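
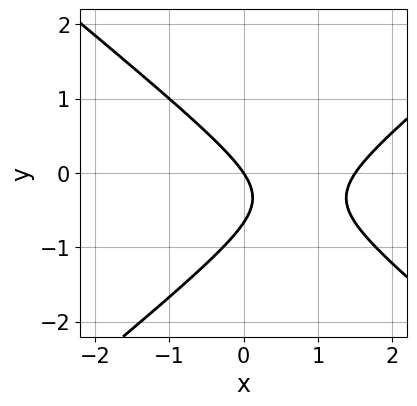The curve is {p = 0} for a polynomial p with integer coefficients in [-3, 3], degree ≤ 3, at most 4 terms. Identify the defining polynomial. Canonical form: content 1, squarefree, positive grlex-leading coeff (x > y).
(a) Degree: a generic line meets the curve in up to 2 points, so deg p = 2.
(b) From the visible intercepts: it crosses the y-axis at the gridline y = 0; it crosses the x-axis at the gridline x = 0.
(c) Together with the visible shape, these determine p as stated.

2*x^2 - 3*y^2 - 3*x - 2*y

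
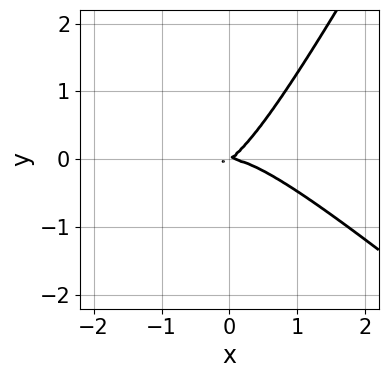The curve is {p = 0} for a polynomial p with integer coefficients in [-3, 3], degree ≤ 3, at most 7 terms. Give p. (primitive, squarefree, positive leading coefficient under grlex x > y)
The degree is 3 — the shape is more complex than any degree-2 curve.
From the axis intercepts and sections: it meets the y-axis at y = 0 (among the integer gridlines); one x-axis crossing is at x = 0.
Assembling these constraints gives the stated polynomial.

3*x^3 + 2*x^2*y - 2*x*y^2 + 2*x*y - 3*y^2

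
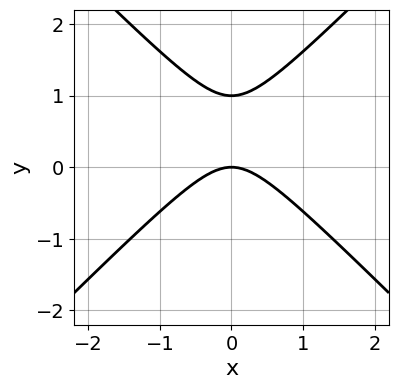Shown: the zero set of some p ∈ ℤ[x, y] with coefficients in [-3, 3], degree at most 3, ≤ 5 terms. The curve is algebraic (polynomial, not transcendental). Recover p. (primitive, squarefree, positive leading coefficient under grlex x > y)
deg p = 2. No degree-1 curve has this shape.
Symmetries: it's symmetric under x → −x, forcing even powers of x.
Reading off the gridlines: among the integer gridlines, it crosses the y-axis at y ∈ {0, 1}; one x-axis crossing is at x = 0.
Matching integer coefficients to the picture gives p.

x^2 - y^2 + y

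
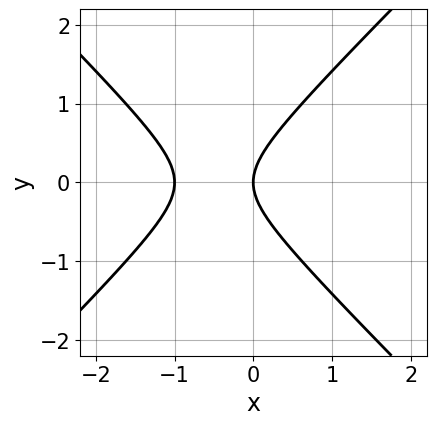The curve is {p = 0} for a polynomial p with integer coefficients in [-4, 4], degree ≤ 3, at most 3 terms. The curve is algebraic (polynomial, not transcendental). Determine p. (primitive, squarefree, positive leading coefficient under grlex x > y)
1. The degree is 2 — no degree-1 curve has this shape.
2. Symmetries: mirror symmetry y ↦ −y ⇒ only even powers of y.
3. Against the integer gridlines: the x-axis gridline crossings are at x ∈ {-1, 0}; it meets the y-axis at y = 0 (among the integer gridlines).
4. Fitting integer coefficients to these (and the overall shape) gives p.

x^2 - y^2 + x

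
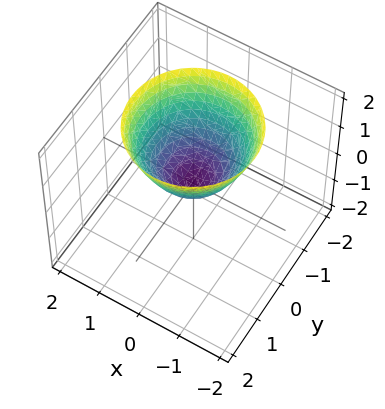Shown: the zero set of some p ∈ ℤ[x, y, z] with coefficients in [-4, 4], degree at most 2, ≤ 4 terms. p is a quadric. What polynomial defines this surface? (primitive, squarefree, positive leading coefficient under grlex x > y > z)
x^2 + y^2 - z

1. Degree: a single bowl opening along one axis; a quadric, so deg p = 2.
2. Symmetries: the surface is invariant under rotation about z: p = q(x² + y², z).
3. Observable constraints: it meets the y-axis at y = 0 (among the integer gridlines); a circular section at z = 2 has radius between 1 and 2; one x-axis crossing is at x = 0.
4. Solving for integer coefficients yields p as stated.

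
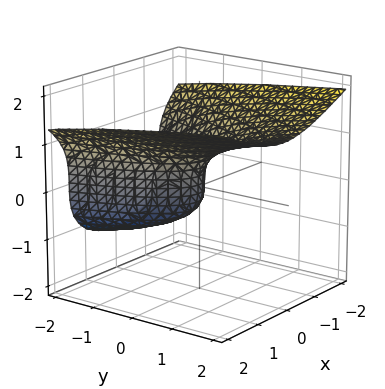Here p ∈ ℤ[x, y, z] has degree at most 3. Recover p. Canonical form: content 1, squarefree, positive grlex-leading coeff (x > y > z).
z^3 - x^2 - y

First, the degree is 3 — no degree-2 surface has this shape.
Next, checking where it meets the axes: one z-axis crossing is at z = 0; it crosses the y-axis at the gridline y = 0.
Finally, assembling these constraints gives the stated polynomial.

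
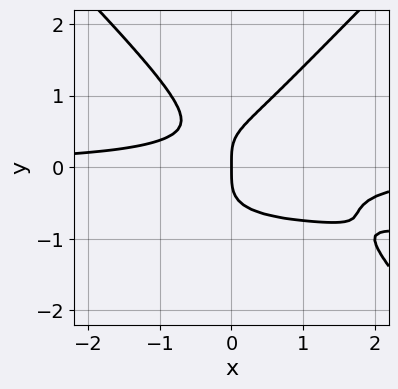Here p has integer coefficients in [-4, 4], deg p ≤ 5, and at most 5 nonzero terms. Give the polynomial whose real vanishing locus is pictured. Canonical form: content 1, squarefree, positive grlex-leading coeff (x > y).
2*x^2*y^2 - 2*y^4 + 2*x^2*y + x

(a) The degree is 4 — the shape is more complex than any degree-3 curve.
(b) Reading off the gridlines: it meets the x-axis at x = 0 (among the integer gridlines); one y-axis crossing is at y = 0.
(c) Assembling these constraints gives the stated polynomial.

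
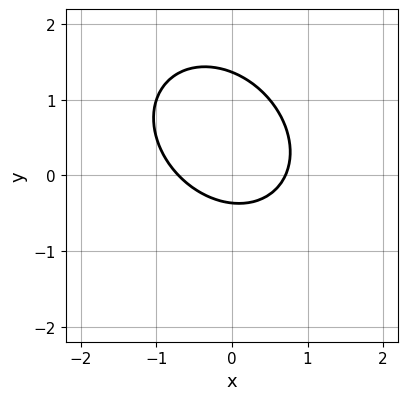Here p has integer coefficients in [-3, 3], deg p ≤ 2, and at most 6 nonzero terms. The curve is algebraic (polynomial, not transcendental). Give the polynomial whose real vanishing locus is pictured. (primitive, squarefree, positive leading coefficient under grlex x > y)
2*x^2 + x*y + 2*y^2 - 2*y - 1

Degree: the shape is more complex than any degree-1 curve, so deg p = 2.
Solving for integer coefficients yields p as stated.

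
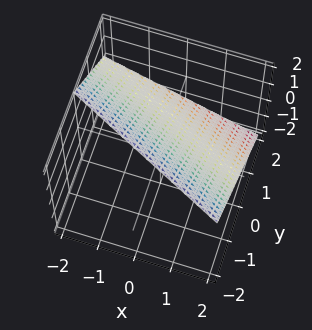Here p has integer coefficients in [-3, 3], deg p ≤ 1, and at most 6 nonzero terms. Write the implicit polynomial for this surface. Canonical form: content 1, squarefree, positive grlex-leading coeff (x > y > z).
x + 2*y + 2*z - 2

deg p = 1. The surface is flat (a plane).
From the visible intercepts: one z-axis crossing is at z = 1; it crosses the x-axis at the gridline x = 2; one y-axis crossing is at y = 1.
Matching integer coefficients to the picture gives p.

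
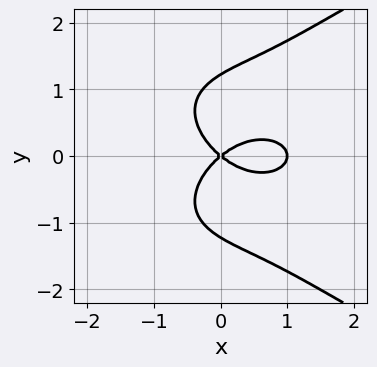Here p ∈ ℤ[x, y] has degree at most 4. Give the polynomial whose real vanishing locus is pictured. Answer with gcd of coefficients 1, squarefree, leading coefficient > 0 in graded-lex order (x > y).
1. Degree: the shape is more complex than any degree-3 curve, so deg p = 4.
2. Symmetries: the y ↦ −y reflection is a symmetry, so y appears only in even powers.
3. Observable constraints: the x-axis gridline crossings are at x ∈ {0, 1}; it crosses the y-axis at the gridline y = 0.
4. The integer polynomial consistent with all of this is the stated p.

2*y^4 - 2*x^3 - 3*x*y^2 + 2*x^2 - 3*y^2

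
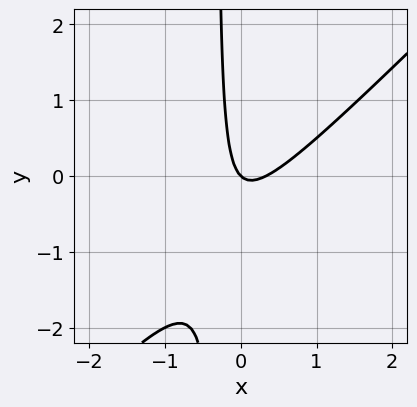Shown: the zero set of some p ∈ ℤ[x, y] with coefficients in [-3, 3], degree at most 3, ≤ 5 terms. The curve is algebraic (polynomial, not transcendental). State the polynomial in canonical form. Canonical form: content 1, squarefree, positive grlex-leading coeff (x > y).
First, degree: no degree-1 curve has this shape, so deg p = 2.
Then, checking where it meets the axes: one x-axis crossing is at x = 0; it crosses the y-axis at the gridline y = 0.
Finally, matching integer coefficients to the picture gives p.

3*x^2 - 3*x*y - x - y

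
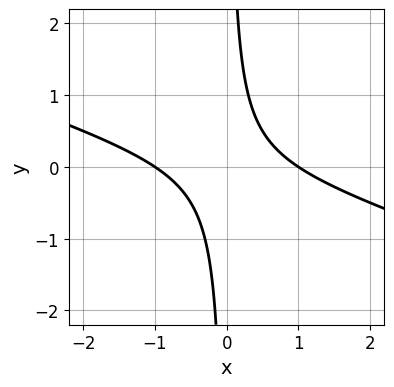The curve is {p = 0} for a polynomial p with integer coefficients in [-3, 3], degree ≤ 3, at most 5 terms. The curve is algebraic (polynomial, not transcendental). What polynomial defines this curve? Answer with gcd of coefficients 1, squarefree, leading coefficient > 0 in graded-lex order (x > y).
(a) Degree: no degree-1 curve has this shape, so deg p = 2.
(b) Observable constraints: no y-intercept at any integer in the box; among the integer gridlines, it crosses the x-axis at x ∈ {-1, 1}.
(c) Putting this together gives p.

x^2 + 3*x*y - 1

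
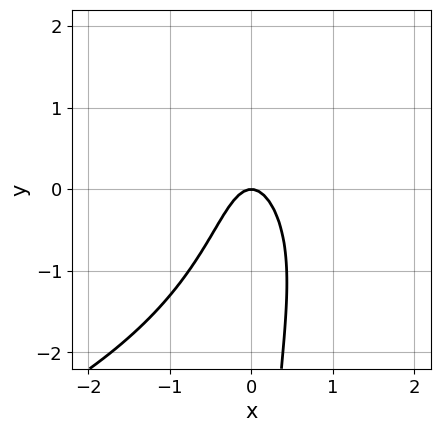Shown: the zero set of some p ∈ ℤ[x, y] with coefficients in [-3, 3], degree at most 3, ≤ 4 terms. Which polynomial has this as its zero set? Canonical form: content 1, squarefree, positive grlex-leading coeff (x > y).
deg p = 3.
From the visible intercepts: one x-axis crossing is at x = 0; it meets the y-axis at y = 0 (among the integer gridlines).
Putting this together gives p.

x*y^2 + 3*x^2 + y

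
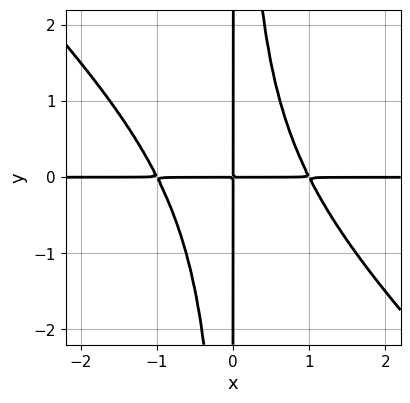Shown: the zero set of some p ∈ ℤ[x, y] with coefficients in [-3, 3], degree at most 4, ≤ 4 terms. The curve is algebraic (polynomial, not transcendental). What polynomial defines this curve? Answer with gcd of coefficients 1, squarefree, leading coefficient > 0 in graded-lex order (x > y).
x^3*y + x^2*y^2 - x*y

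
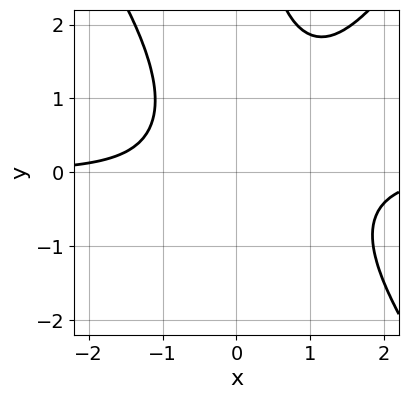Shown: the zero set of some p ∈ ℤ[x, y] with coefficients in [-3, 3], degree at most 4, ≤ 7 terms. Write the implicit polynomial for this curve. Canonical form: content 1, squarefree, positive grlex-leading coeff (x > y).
2*x^3*y - x*y^3 - 2*x^2*y + y^2 + 3

First, the degree is 4 — the shape is more complex than any degree-3 curve.
Then, checking where it meets the axes: the curve avoids every integer y-axis point in the box; no x-intercept at any integer in the box.
Finally, solving for integer coefficients yields p as stated.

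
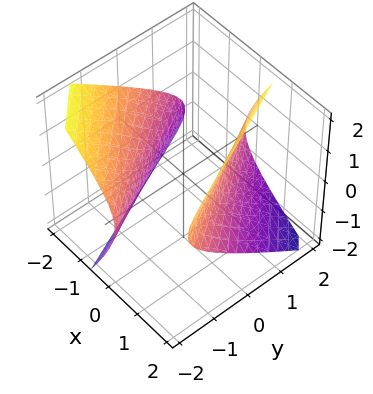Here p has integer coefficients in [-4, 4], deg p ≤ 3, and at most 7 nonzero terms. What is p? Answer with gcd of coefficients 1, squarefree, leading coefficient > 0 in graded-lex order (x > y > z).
2*x^2 + 3*x*y + 2*x*z + y^2 - 2*z^2 - 3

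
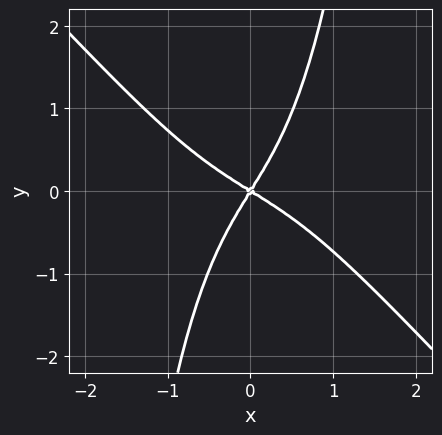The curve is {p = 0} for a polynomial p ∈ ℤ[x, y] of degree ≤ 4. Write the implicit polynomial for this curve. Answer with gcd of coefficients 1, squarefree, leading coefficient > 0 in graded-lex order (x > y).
x^4 + x^3*y + x^2 + x*y - y^2

The degree is 4 — the shape is more complex than any degree-3 curve.
Against the integer gridlines: it crosses the y-axis at the gridline y = 0; one x-axis crossing is at x = 0.
Assembling these constraints gives the stated polynomial.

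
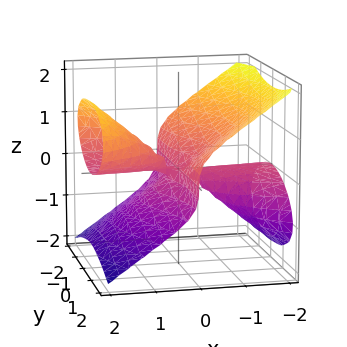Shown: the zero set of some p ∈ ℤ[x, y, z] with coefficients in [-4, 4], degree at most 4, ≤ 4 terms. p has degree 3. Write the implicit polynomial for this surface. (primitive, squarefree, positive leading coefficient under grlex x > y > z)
2*x^2*z - x*y^2 - 3*z^3

The picture has 2 separate pieces. Treating them together as one polynomial.
The degree is 3 — the shape is more complex than any degree-2 surface.
Checking where it meets the axes: it meets the z-axis at z = 0 (among the integer gridlines); the visible y-axis segment lies entirely on the surface; the visible x-axis segment lies entirely on the surface.
Assembling these constraints gives the stated polynomial.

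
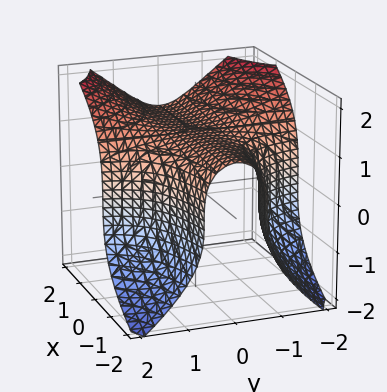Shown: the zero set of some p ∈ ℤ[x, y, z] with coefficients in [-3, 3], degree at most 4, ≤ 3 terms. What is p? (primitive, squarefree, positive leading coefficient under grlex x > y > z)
3*x*y^2 - 2*z^3 + 3

1. The degree is 3 — no degree-2 surface has this shape.
2. Checking where it meets the axes: the surface avoids every integer y-axis point in the box; no x-intercept at any integer in the box.
3. Solving for integer coefficients yields p as stated.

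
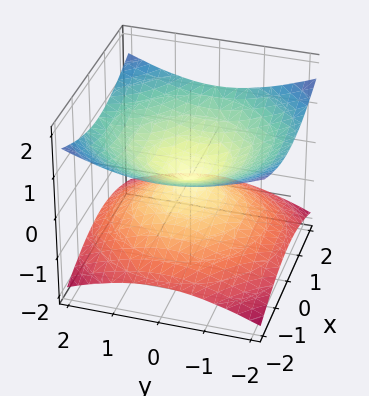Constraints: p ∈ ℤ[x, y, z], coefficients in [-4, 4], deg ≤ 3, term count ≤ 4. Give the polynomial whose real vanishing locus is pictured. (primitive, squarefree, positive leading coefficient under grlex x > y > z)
x^2 + y^2 - 3*z^2

(a) The degree is 2 — two nappes meeting at a single point; a quadric.
(b) By symmetry, the z-axis is an axis of rotation, so x and y enter only as x² + y²; the z ↦ −z reflection is a symmetry, so z appears only in even powers.
(c) Checking where it meets the axes: it crosses the x-axis at the gridline x = 0; it meets the z-axis at z = 0 (among the integer gridlines); one y-axis crossing is at y = 0.
(d) Together with the visible shape, these determine p as stated.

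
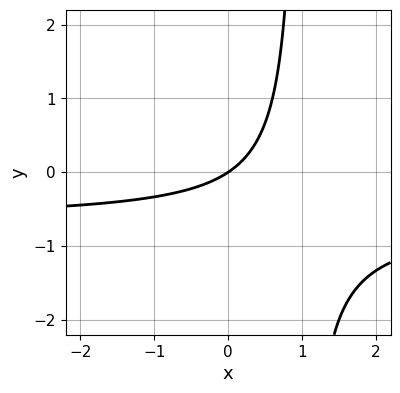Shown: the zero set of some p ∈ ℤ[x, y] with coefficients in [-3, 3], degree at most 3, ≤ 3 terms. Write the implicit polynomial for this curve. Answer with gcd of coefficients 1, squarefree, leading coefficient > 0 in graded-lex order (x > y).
deg p = 2.
Observable constraints: one x-axis crossing is at x = 0; one y-axis crossing is at y = 0.
Together with the visible shape, these determine p as stated.

3*x*y + 2*x - 3*y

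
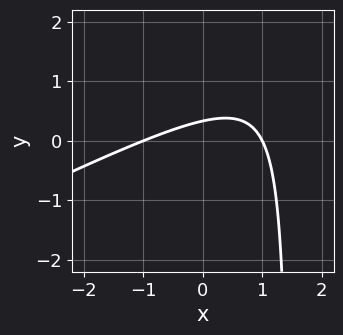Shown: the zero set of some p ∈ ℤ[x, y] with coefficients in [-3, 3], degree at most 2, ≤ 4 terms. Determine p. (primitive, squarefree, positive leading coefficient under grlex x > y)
x^2 - 2*x*y + 3*y - 1

(a) Degree: a generic line meets the curve in up to 2 points, so deg p = 2.
(b) Observable constraints: the x-axis gridline crossings are at x ∈ {-1, 1}.
(c) Assembling these constraints gives the stated polynomial.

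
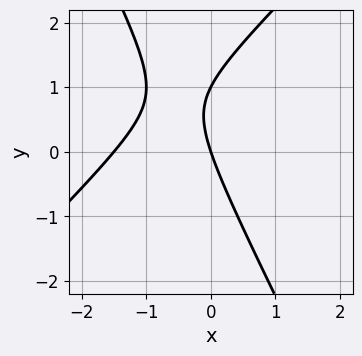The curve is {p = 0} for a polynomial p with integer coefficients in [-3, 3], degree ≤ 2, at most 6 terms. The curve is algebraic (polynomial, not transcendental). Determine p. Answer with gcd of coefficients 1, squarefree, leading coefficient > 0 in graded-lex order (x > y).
2*x^2 - x*y - y^2 + 3*x + y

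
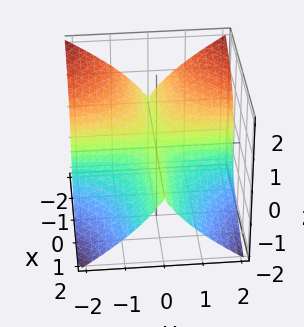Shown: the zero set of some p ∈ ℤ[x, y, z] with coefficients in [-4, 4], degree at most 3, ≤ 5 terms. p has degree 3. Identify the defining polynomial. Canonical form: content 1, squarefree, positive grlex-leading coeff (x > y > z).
1. Degree: the shape is more complex than any degree-2 surface, so deg p = 3.
2. From the axis intercepts and sections: the visible x-axis segment lies entirely on the surface; it meets the z-axis at z = 0 (among the integer gridlines); it crosses the y-axis at the gridline y = 0.
3. These observations pin down the coefficients.

3*x*y^2 + 3*z^3 + y^2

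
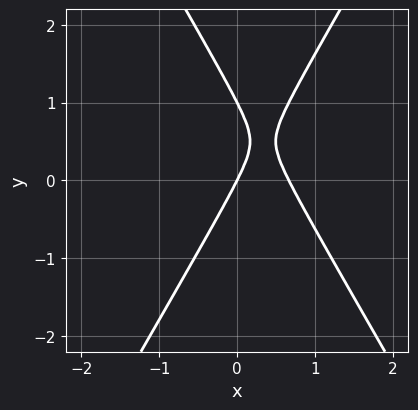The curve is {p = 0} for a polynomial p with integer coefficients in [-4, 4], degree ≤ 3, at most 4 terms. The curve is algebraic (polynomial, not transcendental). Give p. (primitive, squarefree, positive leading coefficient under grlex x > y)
(a) Degree: a generic line meets the curve in up to 2 points, so deg p = 2.
(b) From the visible intercepts: one x-axis crossing is at x = 0; among the integer gridlines, it crosses the y-axis at y ∈ {0, 1}.
(c) Assembling these constraints gives the stated polynomial.

3*x^2 - y^2 - 2*x + y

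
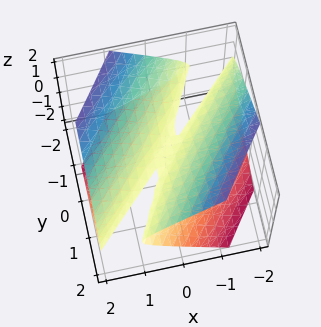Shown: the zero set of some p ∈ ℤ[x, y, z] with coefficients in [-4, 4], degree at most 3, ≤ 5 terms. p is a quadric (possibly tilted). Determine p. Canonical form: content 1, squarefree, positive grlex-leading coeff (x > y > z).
deg p = 2. A generic line meets the surface in up to 2 points.
Against the integer gridlines: it crosses the x-axis at the gridline x = 0; one y-axis crossing is at y = 0; it meets the z-axis at z = 0 (among the integer gridlines).
Matching integer coefficients to the picture gives p.

2*x^2 - 3*x*y + y^2 - 3*z^2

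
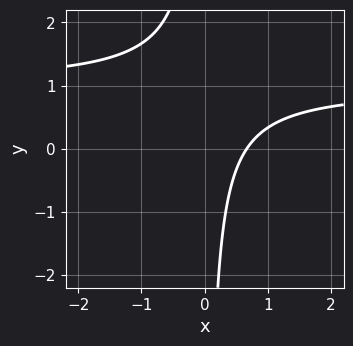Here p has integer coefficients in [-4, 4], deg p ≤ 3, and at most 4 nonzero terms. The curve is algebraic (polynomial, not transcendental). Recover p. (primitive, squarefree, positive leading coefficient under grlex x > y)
1. The degree is 2 — no degree-1 curve has this shape.
2. From the visible intercepts: the curve avoids every integer y-axis point in the box.
3. These observations pin down the coefficients.

3*x*y - 3*x + 2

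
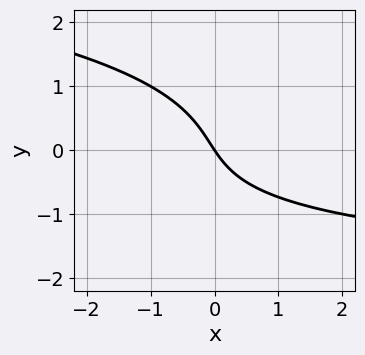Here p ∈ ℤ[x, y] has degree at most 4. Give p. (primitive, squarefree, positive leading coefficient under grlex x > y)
(a) deg p = 3. The shape is more complex than any degree-2 curve.
(b) From the axis intercepts and sections: one y-axis crossing is at y = 0; it meets the x-axis at x = 0 (among the integer gridlines).
(c) Putting this together gives p.

2*y^3 + x*y + 3*x + 2*y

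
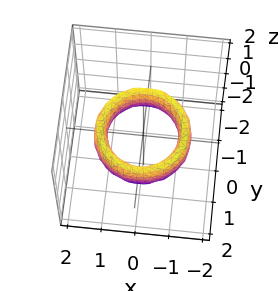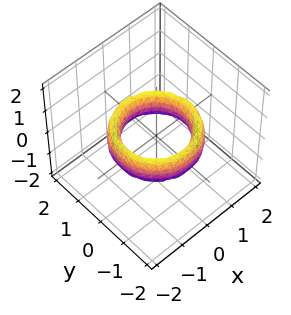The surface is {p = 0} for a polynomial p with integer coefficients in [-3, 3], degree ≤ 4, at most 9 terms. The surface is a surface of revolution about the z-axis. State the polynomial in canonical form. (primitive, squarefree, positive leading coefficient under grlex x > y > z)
x^4 + 2*x^2*y^2 + y^4 - 3*x^2 - 3*y^2 + z^2 + 2

(a) deg p = 4.
(b) Symmetry: the surface is invariant under rotation about z: p = q(x² + y², z).
(c) From the visible intercepts: a circular section at z = 0 has radius exactly 1; it misses every integer gridline on the z-axis.
(d) These observations pin down the coefficients.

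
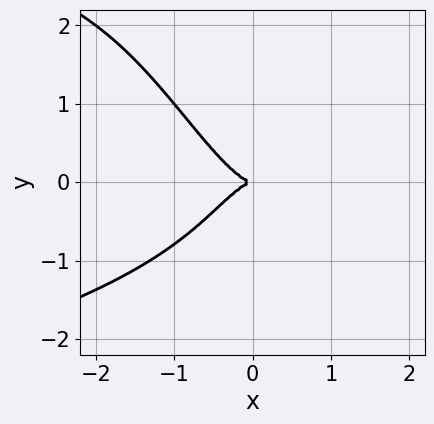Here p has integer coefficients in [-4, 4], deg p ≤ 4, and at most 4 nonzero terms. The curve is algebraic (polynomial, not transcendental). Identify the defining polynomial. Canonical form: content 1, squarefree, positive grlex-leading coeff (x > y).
2*x^2*y^2 + x*y^3 + 3*x^3 + 2*y^2

1. deg p = 4. A generic line meets the curve in up to 4 points.
2. Observable constraints: one x-axis crossing is at x = 0; it meets the y-axis at y = 0 (among the integer gridlines).
3. Putting this together gives p.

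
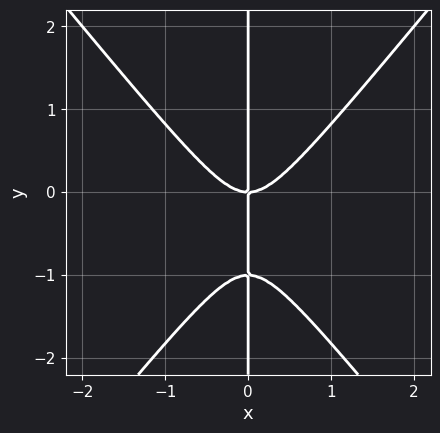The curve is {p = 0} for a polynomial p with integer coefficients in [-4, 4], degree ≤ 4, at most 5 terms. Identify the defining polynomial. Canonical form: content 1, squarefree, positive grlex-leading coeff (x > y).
3*x^3 - 2*x*y^2 - 2*x*y

First, degree: no degree-2 curve has this shape, so deg p = 3.
Next, from the visible intercepts: the visible y-axis segment lies entirely on the curve; it crosses the x-axis at the gridline x = 0.
Finally, matching integer coefficients to the picture gives p.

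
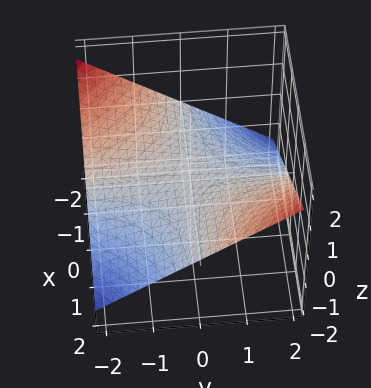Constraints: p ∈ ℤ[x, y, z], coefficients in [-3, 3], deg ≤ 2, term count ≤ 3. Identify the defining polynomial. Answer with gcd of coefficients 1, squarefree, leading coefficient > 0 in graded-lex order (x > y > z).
First, deg p = 2. A hyperbolic paraboloid; a quadric.
Then, reading off the gridlines: the visible x-axis segment lies entirely on the surface; the visible y-axis segment lies entirely on the surface; it meets the z-axis at z = 0 (among the integer gridlines).
Finally, these observations pin down the coefficients.

x*y - 3*z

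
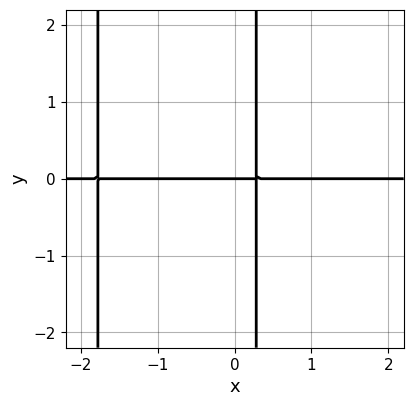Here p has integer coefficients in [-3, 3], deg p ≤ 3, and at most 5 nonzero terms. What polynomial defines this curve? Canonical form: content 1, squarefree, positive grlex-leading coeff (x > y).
2*x^2*y + 3*x*y - y

(a) deg p = 3. The shape is more complex than any degree-2 curve.
(b) Reading off the gridlines: the visible x-axis segment lies entirely on the curve; it crosses the y-axis at the gridline y = 0.
(c) Matching integer coefficients to the picture gives p.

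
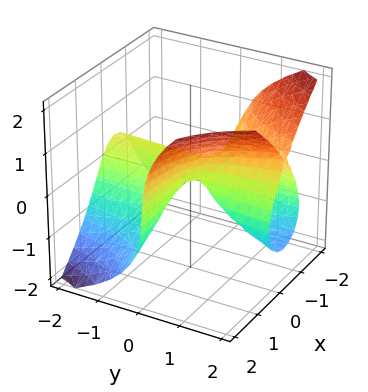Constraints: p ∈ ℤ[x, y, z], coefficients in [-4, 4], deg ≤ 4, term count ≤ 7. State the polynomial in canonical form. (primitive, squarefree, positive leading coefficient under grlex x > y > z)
3*x^2*y - 2*z^3 + 3*x*y + 2*y*z - z

1. The degree is 3 — a generic line meets the surface in up to 3 points.
2. Checking where it meets the axes: the visible x-axis segment lies entirely on the surface; it crosses the z-axis at the gridline z = 0; the visible y-axis segment lies entirely on the surface.
3. Matching integer coefficients to the picture gives p.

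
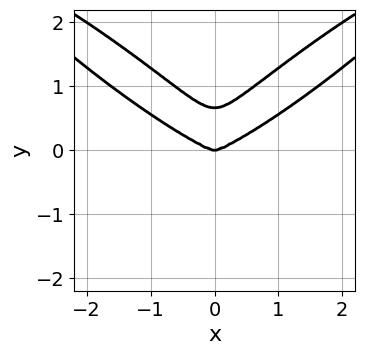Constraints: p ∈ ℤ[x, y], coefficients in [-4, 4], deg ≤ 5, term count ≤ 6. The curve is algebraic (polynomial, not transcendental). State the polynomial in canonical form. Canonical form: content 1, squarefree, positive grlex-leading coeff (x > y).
x^4 - 3*x^2*y^2 + 3*y^4 - 2*y^3

(a) The degree is 4 — no degree-3 curve has this shape.
(b) Symmetries: the x ↦ −x reflection is a symmetry, so x appears only in even powers.
(c) Observable constraints: it crosses the x-axis at the gridline x = 0; it crosses the y-axis at the gridline y = 0.
(d) Together with the visible shape, these determine p as stated.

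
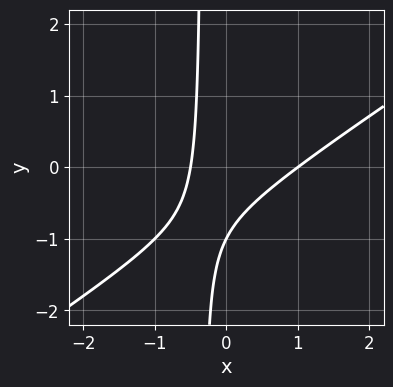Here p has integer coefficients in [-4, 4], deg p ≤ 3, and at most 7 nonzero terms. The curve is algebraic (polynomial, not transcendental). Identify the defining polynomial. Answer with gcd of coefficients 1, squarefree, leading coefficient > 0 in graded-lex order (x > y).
deg p = 2.
Observable constraints: it crosses the y-axis at the gridline y = -1; it meets the x-axis at x = 1 (among the integer gridlines).
Solving for integer coefficients yields p as stated.

2*x^2 - 3*x*y - x - y - 1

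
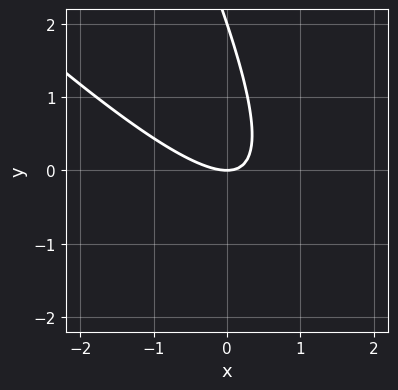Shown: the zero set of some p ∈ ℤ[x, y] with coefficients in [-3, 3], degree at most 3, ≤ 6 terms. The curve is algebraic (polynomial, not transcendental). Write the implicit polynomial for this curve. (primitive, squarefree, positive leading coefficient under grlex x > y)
2*x^2 + 3*x*y + y^2 - 2*y

(a) The degree is 2 — the shape is more complex than any degree-1 curve.
(b) Reading off the gridlines: it meets the x-axis at x = 0 (among the integer gridlines); among the integer gridlines, it crosses the y-axis at y ∈ {0, 2}.
(c) Putting this together gives p.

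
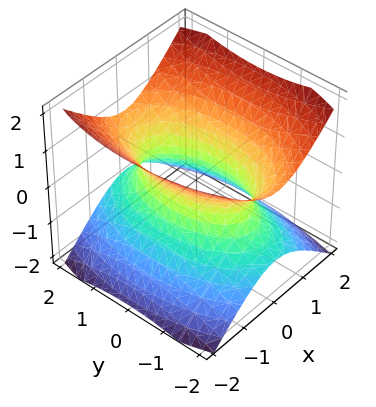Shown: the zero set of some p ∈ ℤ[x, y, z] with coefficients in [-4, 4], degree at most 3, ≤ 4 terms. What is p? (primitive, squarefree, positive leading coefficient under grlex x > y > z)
3*x^2 + y^2 - 3*z^2 - 2

The degree is 2 — an hourglass — one-sheet hyperboloid; a quadric.
Symmetries: mirror symmetry x ↦ −x ⇒ only even powers of x; mirror symmetry z ↦ −z ⇒ only even powers of z; it's symmetric under y → −y, forcing even powers of y.
Observable constraints: no z-intercept at any integer in the box.
These observations pin down the coefficients.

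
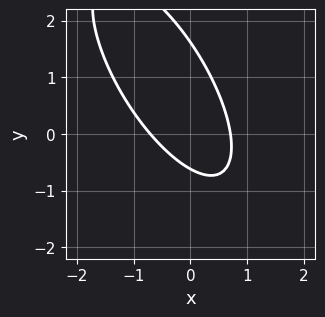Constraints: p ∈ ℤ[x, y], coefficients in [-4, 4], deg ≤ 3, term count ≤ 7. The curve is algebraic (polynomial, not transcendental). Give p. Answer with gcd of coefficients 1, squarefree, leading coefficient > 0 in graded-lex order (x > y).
2*x^2 + 2*x*y + y^2 - y - 1

(a) Degree: the shape is more complex than any degree-1 curve, so deg p = 2.
(b) Matching integer coefficients to the picture gives p.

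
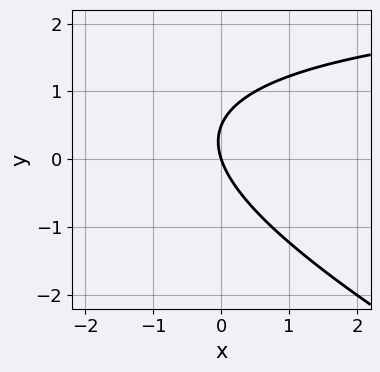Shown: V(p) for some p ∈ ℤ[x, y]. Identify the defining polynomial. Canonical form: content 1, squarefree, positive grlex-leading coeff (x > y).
1. deg p = 2. The shape is more complex than any degree-1 curve.
2. From the axis intercepts and sections: it meets the x-axis at x = 0 (among the integer gridlines); one y-axis crossing is at y = 0.
3. Solving for integer coefficients yields p as stated.

x*y + 2*y^2 - 3*x - y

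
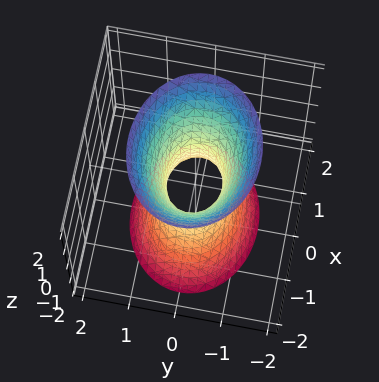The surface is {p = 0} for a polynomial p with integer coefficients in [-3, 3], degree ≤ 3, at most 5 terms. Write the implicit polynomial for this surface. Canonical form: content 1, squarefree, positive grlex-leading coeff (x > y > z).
(a) Degree: an hourglass — one-sheet hyperboloid; a quadric, so deg p = 2.
(b) Symmetries: mirror symmetry x ↦ −x ⇒ only even powers of x; the y ↦ −y reflection is a symmetry, so y appears only in even powers; it's symmetric under z → −z, forcing even powers of z.
(c) Observable constraints: no z-intercept at any integer in the box.
(d) These observations pin down the coefficients.

2*x^2 + 3*y^2 - z^2 - 1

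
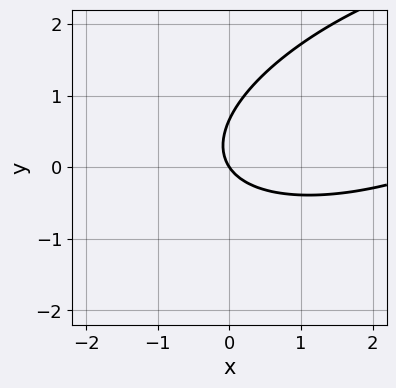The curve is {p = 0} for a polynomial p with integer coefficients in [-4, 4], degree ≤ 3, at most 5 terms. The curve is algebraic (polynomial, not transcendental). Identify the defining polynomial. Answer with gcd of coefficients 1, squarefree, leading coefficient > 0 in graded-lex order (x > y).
x^2 - 2*x*y + 3*y^2 - 3*x - 2*y

1. deg p = 2.
2. Checking where it meets the axes: it meets the y-axis at y = 0 (among the integer gridlines); one x-axis crossing is at x = 0.
3. Assembling these constraints gives the stated polynomial.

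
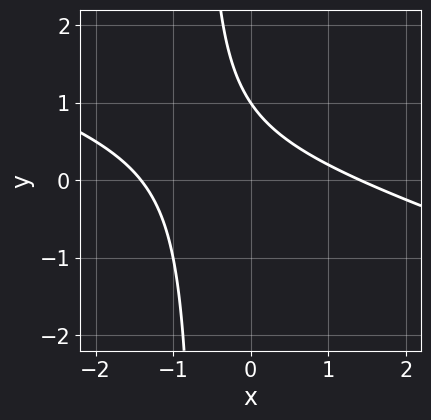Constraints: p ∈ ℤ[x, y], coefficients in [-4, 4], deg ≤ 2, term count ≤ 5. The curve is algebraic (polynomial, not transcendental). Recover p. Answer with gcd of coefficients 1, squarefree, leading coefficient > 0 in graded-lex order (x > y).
x^2 + 3*x*y + 2*y - 2

deg p = 2. The shape is more complex than any degree-1 curve.
From the axis intercepts and sections: it meets the y-axis at y = 1 (among the integer gridlines).
The integer polynomial consistent with all of this is the stated p.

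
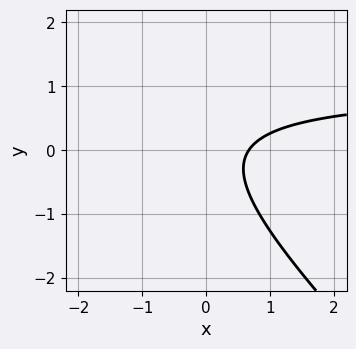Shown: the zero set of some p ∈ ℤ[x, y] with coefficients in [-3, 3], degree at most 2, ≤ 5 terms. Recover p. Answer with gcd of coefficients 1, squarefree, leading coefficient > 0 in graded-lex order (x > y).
3*x*y + 3*y^2 - 3*x + 2

The degree is 2 — no degree-1 curve has this shape.
Reading off the gridlines: the curve avoids every integer y-axis point in the box.
Fitting integer coefficients to these (and the overall shape) gives p.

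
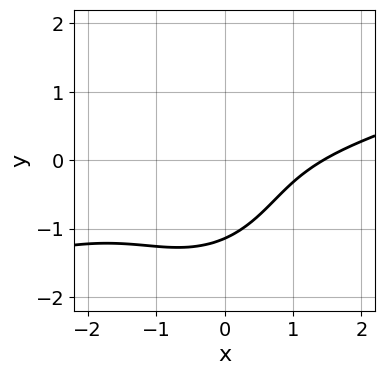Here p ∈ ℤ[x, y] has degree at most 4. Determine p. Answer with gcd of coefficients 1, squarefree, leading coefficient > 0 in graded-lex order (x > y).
1. Degree: the shape is more complex than any degree-2 curve, so deg p = 3.
2. Matching integer coefficients to the picture gives p.

x^3 - 3*x^2*y - 2*y^3 - 3*x*y - 3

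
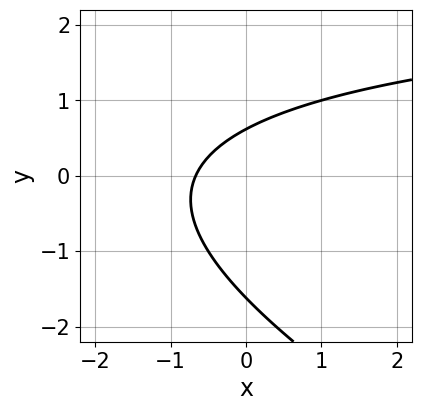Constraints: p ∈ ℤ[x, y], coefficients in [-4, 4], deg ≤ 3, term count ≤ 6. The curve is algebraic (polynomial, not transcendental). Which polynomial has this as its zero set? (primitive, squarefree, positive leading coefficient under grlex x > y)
x*y + 2*y^2 - 3*x + 2*y - 2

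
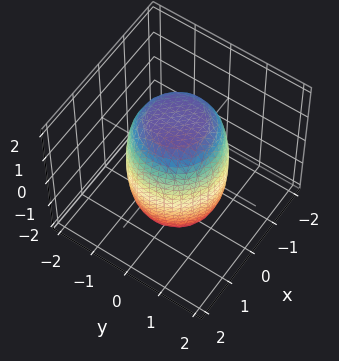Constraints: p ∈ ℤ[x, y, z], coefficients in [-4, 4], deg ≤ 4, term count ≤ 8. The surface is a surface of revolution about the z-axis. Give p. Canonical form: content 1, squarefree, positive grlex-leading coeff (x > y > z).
2*x^4 + 4*x^2*y^2 + 2*y^4 - x^2 - y^2 + z^2 - 3

First, the degree is 4 — a generic line meets the surface in up to 4 points.
Next, symmetries: the z-axis is an axis of rotation, so x and y enter only as x² + y².
Next, observable constraints: a circular section at z = 0 has radius between 1 and 2.
Finally, putting this together gives p.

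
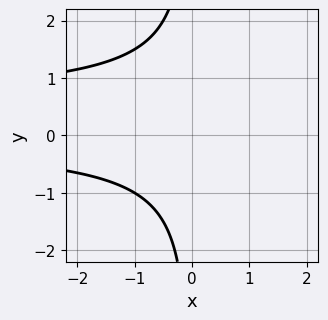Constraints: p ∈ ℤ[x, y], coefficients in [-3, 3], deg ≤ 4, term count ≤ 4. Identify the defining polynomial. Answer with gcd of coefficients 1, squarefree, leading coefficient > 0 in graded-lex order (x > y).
First, deg p = 3.
Next, from the visible intercepts: it misses every integer gridline on the y-axis; it misses every integer gridline on the x-axis.
Finally, together with the visible shape, these determine p as stated.

2*x*y^2 - x*y + 3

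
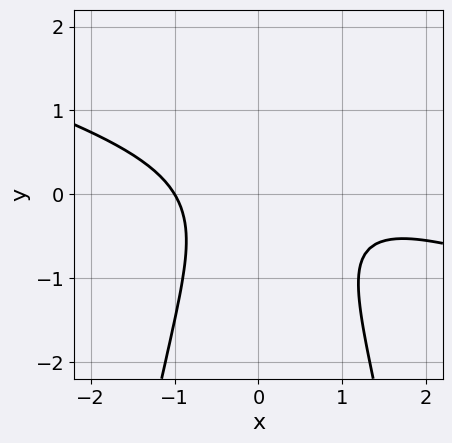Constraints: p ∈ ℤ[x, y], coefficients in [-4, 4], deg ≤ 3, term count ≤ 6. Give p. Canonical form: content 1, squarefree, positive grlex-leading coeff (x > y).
x^3 + 3*x^2*y - x^2 + 2*y^2 + 2

1. deg p = 3.
2. Against the integer gridlines: it crosses the x-axis at the gridline x = -1; no y-intercept at any integer in the box.
3. Fitting integer coefficients to these (and the overall shape) gives p.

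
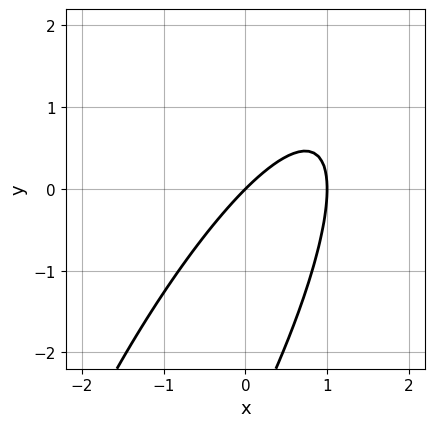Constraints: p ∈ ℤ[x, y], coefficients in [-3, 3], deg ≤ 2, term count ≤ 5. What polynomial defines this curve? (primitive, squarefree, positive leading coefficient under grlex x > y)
Degree: the shape is more complex than any degree-1 curve, so deg p = 2.
From the axis intercepts and sections: one y-axis crossing is at y = 0; the x-axis gridline crossings are at x ∈ {0, 1}.
Putting this together gives p.

3*x^2 - 3*x*y + y^2 - 3*x + 3*y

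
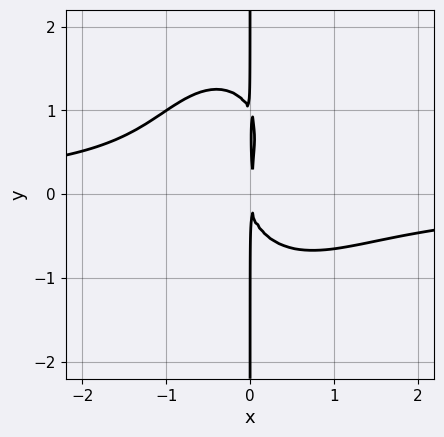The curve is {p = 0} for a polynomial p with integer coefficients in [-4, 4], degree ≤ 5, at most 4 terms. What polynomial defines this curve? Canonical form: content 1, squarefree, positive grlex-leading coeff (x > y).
(a) deg p = 4. The shape is more complex than any degree-3 curve.
(b) Reading off the gridlines: every point of the y-axis in the box is on the curve.
(c) Putting this together gives p.

2*x^3*y + x*y^3 - x*y^2 + 2*x^2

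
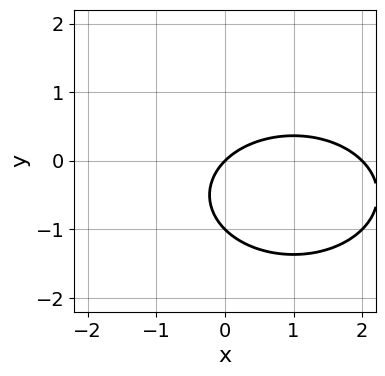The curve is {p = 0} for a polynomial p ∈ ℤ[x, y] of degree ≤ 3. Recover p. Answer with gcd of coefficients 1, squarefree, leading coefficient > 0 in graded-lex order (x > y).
x^2 + 2*y^2 - 2*x + 2*y

deg p = 2. The shape is more complex than any degree-1 curve.
Against the integer gridlines: among the integer gridlines, it crosses the x-axis at x ∈ {0, 2}; among the integer gridlines, it crosses the y-axis at y ∈ {-1, 0}.
These observations pin down the coefficients.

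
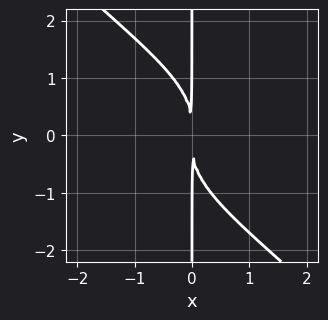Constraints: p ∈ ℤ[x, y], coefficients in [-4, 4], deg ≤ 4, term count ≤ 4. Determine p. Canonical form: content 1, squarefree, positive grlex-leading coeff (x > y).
x^2*y^2 + x*y^3 + 2*x^2

1. deg p = 4. The shape is more complex than any degree-3 curve.
2. Checking where it meets the axes: every point of the y-axis in the box is on the curve.
3. Solving for integer coefficients yields p as stated.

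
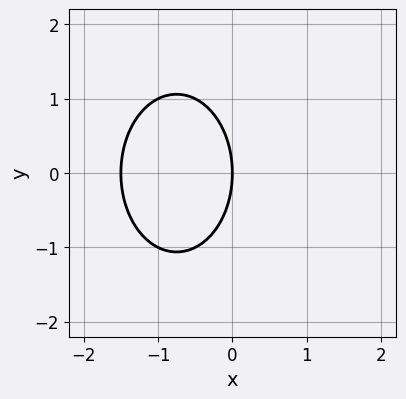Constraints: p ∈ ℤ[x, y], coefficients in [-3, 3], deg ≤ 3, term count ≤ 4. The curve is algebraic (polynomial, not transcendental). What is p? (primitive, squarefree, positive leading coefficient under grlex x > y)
2*x^2 + y^2 + 3*x

(a) deg p = 2. No degree-1 curve has this shape.
(b) Symmetries: mirror symmetry y ↦ −y ⇒ only even powers of y.
(c) From the axis intercepts and sections: it meets the y-axis at y = 0 (among the integer gridlines); it crosses the x-axis at the gridline x = 0.
(d) The integer polynomial consistent with all of this is the stated p.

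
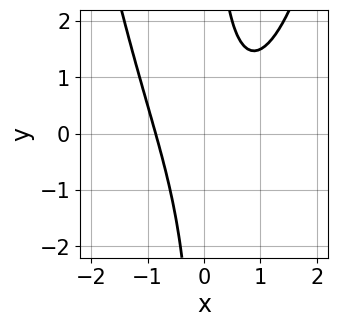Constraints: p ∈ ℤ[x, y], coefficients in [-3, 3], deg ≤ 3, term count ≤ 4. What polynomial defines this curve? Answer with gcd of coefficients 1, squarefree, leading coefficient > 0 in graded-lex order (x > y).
2*x^3 - x^2 - 2*x*y + 2

(a) The degree is 3 — no degree-2 curve has this shape.
(b) From the visible intercepts: it misses every integer gridline on the y-axis.
(c) Fitting integer coefficients to these (and the overall shape) gives p.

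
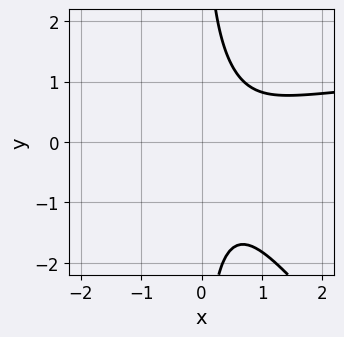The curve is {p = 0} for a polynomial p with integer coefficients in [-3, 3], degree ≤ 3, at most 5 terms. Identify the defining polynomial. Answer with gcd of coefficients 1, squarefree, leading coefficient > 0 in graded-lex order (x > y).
2*x^2*y + 2*x*y^2 - 3*x^2 + 3*x - 3

deg p = 3. The shape is more complex than any degree-2 curve.
Checking where it meets the axes: the curve avoids every integer y-axis point in the box; the curve avoids every integer x-axis point in the box.
Matching integer coefficients to the picture gives p.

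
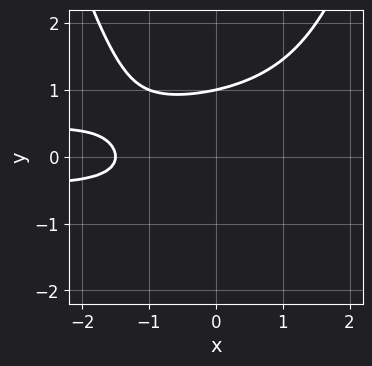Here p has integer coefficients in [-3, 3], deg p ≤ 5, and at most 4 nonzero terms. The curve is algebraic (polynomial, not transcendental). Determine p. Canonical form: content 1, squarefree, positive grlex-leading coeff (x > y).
2*x^2*y^2 - 3*y^3 + 2*x + 3

First, deg p = 4.
Next, reading off the gridlines: it meets the y-axis at y = 1 (among the integer gridlines).
Finally, the integer polynomial consistent with all of this is the stated p.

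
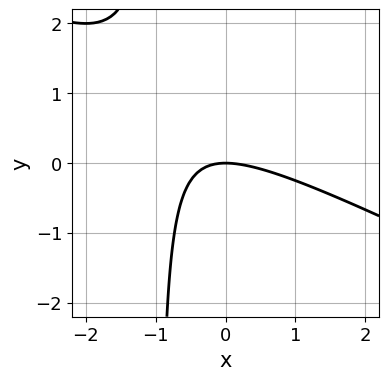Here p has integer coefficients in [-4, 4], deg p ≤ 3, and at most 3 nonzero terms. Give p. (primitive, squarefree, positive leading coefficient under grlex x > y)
x^2 + 2*x*y + 2*y

deg p = 2. The shape is more complex than any degree-1 curve.
From the axis intercepts and sections: it meets the y-axis at y = 0 (among the integer gridlines); it meets the x-axis at x = 0 (among the integer gridlines).
Matching integer coefficients to the picture gives p.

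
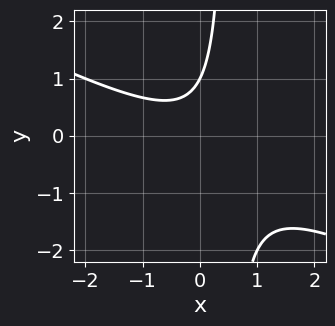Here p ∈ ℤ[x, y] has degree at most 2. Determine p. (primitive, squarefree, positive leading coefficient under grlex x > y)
x^2 + 2*x*y - y + 1

1. deg p = 2. The shape is more complex than any degree-1 curve.
2. Observable constraints: it crosses the y-axis at the gridline y = 1; it misses every integer gridline on the x-axis.
3. Together with the visible shape, these determine p as stated.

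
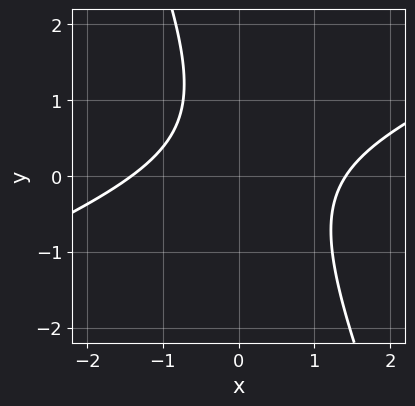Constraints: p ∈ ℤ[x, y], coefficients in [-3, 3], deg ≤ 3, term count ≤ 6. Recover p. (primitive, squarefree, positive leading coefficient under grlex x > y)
Degree: a generic line meets the curve in up to 2 points, so deg p = 2.
Reading off the gridlines: it misses every integer gridline on the y-axis.
Together with the visible shape, these determine p as stated.

x^2 - 2*x*y - y^2 + y - 2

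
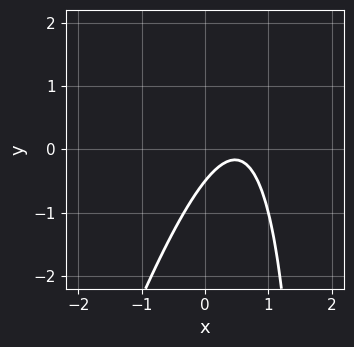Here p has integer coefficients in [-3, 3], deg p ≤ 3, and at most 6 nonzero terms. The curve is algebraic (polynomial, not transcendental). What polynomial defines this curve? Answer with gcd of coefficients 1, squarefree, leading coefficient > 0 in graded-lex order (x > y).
3*x^2 - x*y - 3*x + 2*y + 1

First, the degree is 2 — the shape is more complex than any degree-1 curve.
Then, reading off the gridlines: the curve avoids every integer x-axis point in the box.
Finally, fitting integer coefficients to these (and the overall shape) gives p.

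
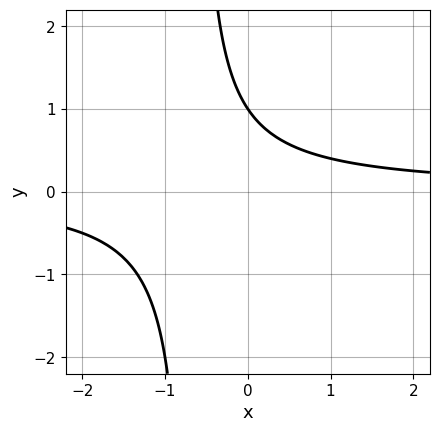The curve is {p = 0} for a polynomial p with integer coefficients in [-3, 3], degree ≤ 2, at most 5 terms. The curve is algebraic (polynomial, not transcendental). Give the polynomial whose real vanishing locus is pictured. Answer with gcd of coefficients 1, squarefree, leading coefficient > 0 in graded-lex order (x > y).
First, the degree is 2 — no degree-1 curve has this shape.
Then, from the axis intercepts and sections: it meets the y-axis at y = 1 (among the integer gridlines); no x-intercept at any integer in the box.
Finally, solving for integer coefficients yields p as stated.

3*x*y + 2*y - 2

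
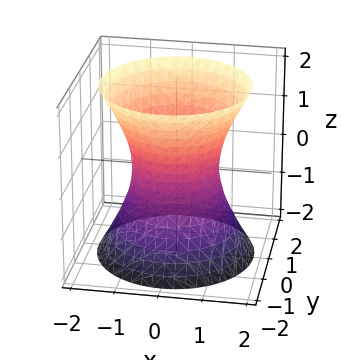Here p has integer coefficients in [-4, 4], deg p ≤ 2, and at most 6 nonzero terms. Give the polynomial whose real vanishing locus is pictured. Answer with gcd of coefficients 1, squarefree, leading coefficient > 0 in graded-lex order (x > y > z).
2*x^2 + 2*y^2 - z^2 - 2

1. Degree: a generic line meets the surface in up to 2 points, so deg p = 2.
2. By symmetry, the z-axis is an axis of rotation, so x and y enter only as x² + y².
3. Against the integer gridlines: the surface avoids every integer z-axis point in the box; the y-axis gridline crossings are at y ∈ {-1, 1}; among the integer gridlines, it crosses the x-axis at x ∈ {-1, 1}.
4. Fitting integer coefficients to these (and the overall shape) gives p.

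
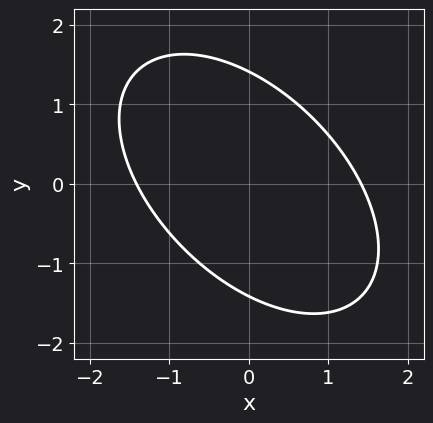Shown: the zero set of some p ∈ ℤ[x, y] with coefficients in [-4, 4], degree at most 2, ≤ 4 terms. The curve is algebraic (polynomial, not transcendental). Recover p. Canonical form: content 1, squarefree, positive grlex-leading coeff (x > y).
(a) deg p = 2. The shape is more complex than any degree-1 curve.
(b) Putting this together gives p.

x^2 + x*y + y^2 - 2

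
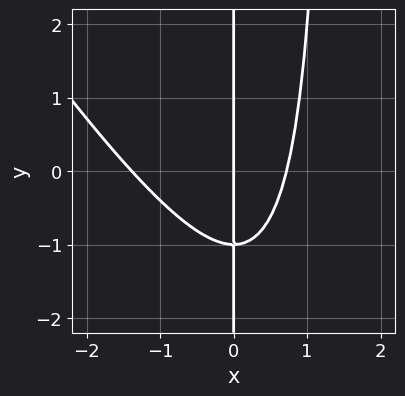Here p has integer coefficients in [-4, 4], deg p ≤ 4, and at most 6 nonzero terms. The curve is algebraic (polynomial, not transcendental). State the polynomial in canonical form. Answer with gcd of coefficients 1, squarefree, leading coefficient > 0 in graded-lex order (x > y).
The degree is 3 — the shape is more complex than any degree-2 curve.
From the visible intercepts: one x-axis crossing is at x = 0; the visible y-axis segment lies entirely on the curve.
Assembling these constraints gives the stated polynomial.

3*x^3 + 2*x^2*y + 2*x^2 - 3*x*y - 3*x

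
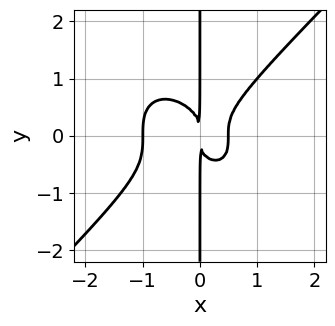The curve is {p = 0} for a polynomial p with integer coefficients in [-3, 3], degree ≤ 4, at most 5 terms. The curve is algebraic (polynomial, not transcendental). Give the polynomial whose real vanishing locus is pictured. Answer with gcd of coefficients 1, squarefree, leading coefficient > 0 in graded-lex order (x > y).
First, deg p = 4. A generic line meets the curve in up to 4 points.
Then, from the visible intercepts: it crosses the x-axis at the gridline x = -1; the visible y-axis segment lies entirely on the curve.
Finally, putting this together gives p.

2*x^4 - 2*x*y^3 + x^3 - x^2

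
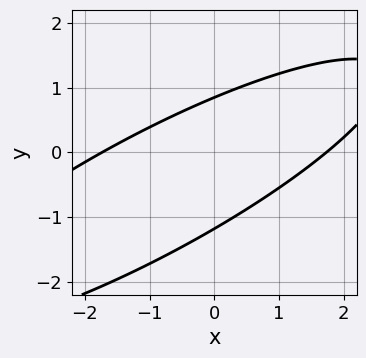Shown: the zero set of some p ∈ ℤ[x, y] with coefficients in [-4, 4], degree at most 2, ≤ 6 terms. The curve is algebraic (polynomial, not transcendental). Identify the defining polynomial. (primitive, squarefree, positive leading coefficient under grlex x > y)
x^2 - 3*x*y + 3*y^2 + y - 3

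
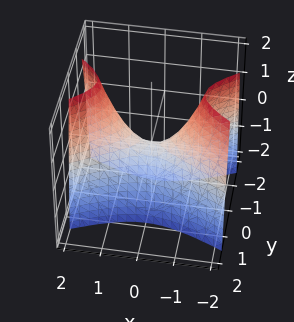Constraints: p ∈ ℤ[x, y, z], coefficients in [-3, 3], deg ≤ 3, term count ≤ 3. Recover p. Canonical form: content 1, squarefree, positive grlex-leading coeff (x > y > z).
x^2 - 3*y^2 - z

Degree: a saddle surface; a quadric, so deg p = 2.
Symmetries: it's symmetric under x → −x, forcing even powers of x; mirror symmetry y ↦ −y ⇒ only even powers of y.
Checking where it meets the axes: it crosses the z-axis at the gridline z = 0; one y-axis crossing is at y = 0; one x-axis crossing is at x = 0.
These observations pin down the coefficients.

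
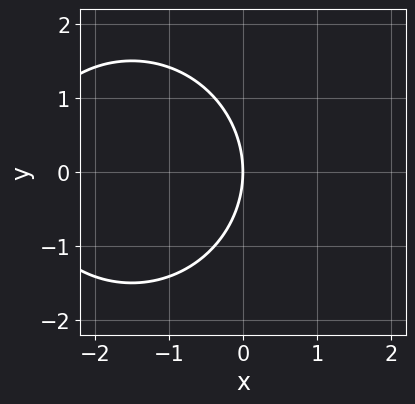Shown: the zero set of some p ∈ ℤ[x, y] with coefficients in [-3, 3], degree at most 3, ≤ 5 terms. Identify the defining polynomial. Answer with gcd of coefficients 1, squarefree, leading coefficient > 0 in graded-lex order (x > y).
x^2 + y^2 + 3*x

1. deg p = 2.
2. Symmetries: the y ↦ −y reflection is a symmetry, so y appears only in even powers.
3. Observable constraints: it meets the y-axis at y = 0 (among the integer gridlines); it meets the x-axis at x = 0 (among the integer gridlines).
4. Assembling these constraints gives the stated polynomial.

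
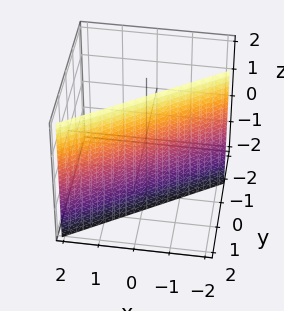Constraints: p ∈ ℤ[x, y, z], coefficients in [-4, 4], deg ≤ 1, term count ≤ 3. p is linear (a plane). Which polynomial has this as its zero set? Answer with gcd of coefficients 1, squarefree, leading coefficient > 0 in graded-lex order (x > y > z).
2*x - 3*y + 2

(a) deg p = 1. Every cross-section is a straight line — this is a plane.
(b) Observable constraints: it misses every integer gridline on the z-axis; it crosses the x-axis at the gridline x = -1.
(c) Matching integer coefficients to the picture gives p.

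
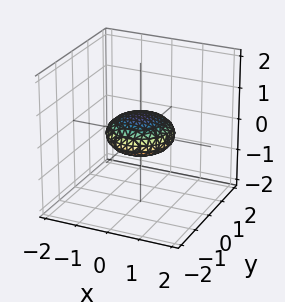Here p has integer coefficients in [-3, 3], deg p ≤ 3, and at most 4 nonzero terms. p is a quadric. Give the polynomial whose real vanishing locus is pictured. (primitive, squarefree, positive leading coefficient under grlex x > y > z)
1. Degree: bounded and convex; a quadric, so deg p = 2.
2. Symmetries: it's symmetric under z → −z, forcing even powers of z; the surface is invariant under rotation about z: p = q(x² + y², z).
3. Observable constraints: the x-axis gridline crossings are at x ∈ {-1, 1}; among the integer gridlines, it crosses the y-axis at y ∈ {-1, 1}; a circular section at z = 0 has radius exactly 1.
4. Solving for integer coefficients yields p as stated.

x^2 + y^2 + 3*z^2 - 1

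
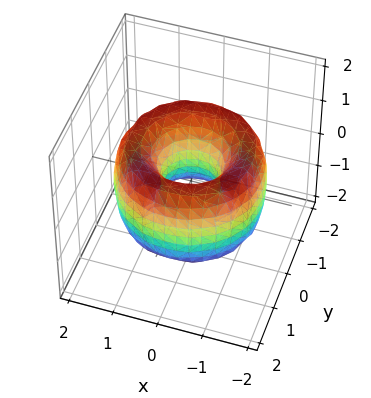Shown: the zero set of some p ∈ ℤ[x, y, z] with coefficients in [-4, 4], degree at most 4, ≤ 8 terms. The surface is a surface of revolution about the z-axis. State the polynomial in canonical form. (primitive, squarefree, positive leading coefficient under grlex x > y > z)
x^4 + 2*x^2*y^2 + y^4 - 3*x^2 - 3*y^2 + z^2 + 1

deg p = 4. No degree-3 surface has this shape.
Symmetry: the surface is invariant under rotation about z: p = q(x² + y², z).
From the axis intercepts and sections: a circular section at z = 0 has radius between 0 and 1; it misses every integer gridline on the z-axis.
Matching integer coefficients to the picture gives p.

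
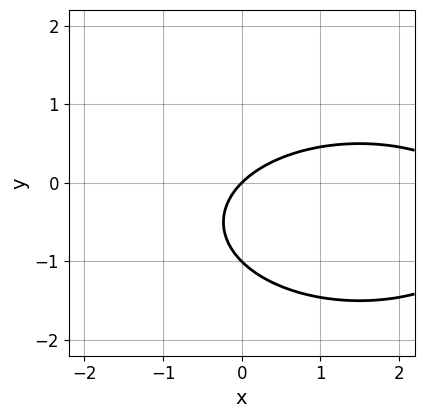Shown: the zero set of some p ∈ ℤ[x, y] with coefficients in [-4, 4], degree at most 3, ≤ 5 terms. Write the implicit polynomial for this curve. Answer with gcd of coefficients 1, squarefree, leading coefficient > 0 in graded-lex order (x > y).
1. deg p = 2. A generic line meets the curve in up to 2 points.
2. Observable constraints: the y-axis gridline crossings are at y ∈ {-1, 0}; one x-axis crossing is at x = 0.
3. Putting this together gives p.

x^2 + 3*y^2 - 3*x + 3*y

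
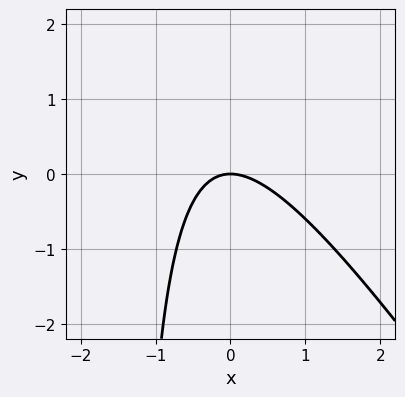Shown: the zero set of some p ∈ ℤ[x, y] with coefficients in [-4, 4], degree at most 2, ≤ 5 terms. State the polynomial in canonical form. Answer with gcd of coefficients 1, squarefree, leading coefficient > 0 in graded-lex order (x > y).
(a) Degree: no degree-1 curve has this shape, so deg p = 2.
(b) Reading off the gridlines: it meets the y-axis at y = 0 (among the integer gridlines); it crosses the x-axis at the gridline x = 0.
(c) Putting this together gives p.

3*x^2 + 2*x*y + 3*y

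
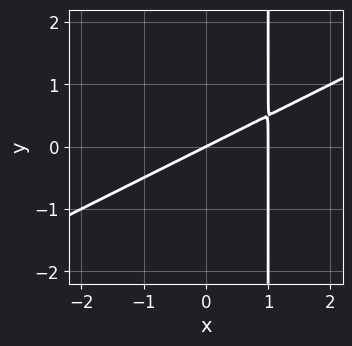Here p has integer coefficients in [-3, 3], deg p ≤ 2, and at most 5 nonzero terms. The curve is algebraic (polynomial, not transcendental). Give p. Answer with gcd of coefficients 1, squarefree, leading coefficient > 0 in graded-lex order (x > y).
First, deg p = 2. A generic line meets the curve in up to 2 points.
Then, observable constraints: the x-axis gridline crossings are at x ∈ {0, 1}; one y-axis crossing is at y = 0.
Finally, the integer polynomial consistent with all of this is the stated p.

x^2 - 2*x*y - x + 2*y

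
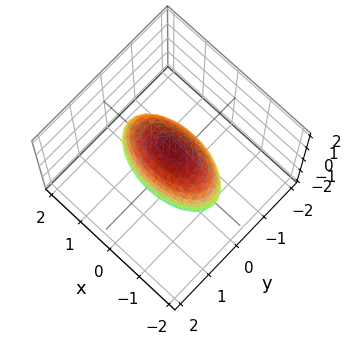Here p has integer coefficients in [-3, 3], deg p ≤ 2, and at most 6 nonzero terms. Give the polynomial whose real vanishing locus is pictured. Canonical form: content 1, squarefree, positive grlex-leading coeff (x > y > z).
1. deg p = 2.
2. Symmetries: mirror symmetry x ↦ −x ⇒ only even powers of x; the y ↦ −y reflection is a symmetry, so y appears only in even powers; mirror symmetry z ↦ −z ⇒ only even powers of z.
3. These observations pin down the coefficients.

x^2 + 3*y^2 + z^2 - 2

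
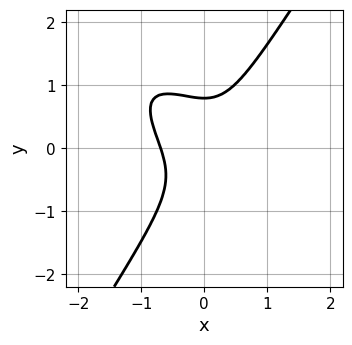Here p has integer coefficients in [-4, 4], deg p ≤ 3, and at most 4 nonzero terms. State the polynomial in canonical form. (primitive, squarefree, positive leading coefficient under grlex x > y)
3*x^3 + 3*x^2*y - 2*y^3 + 1

First, the degree is 3 — a generic line meets the curve in up to 3 points.
Finally, the integer polynomial consistent with all of this is the stated p.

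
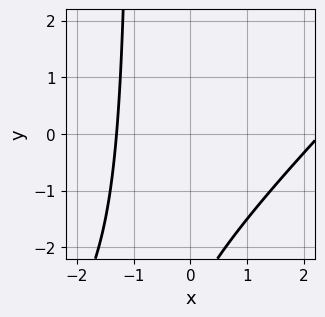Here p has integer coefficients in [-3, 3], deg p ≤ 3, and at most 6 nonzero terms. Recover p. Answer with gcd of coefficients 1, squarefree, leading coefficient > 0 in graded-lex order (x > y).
x^2 - x*y - x - y - 3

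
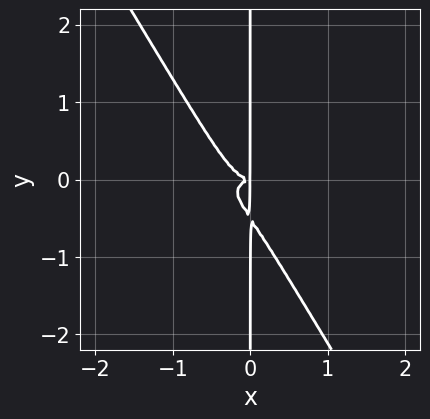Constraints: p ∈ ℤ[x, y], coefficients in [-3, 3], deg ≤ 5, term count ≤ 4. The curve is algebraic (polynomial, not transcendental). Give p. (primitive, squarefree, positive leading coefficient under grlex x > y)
x^4 + 3*x^2*y^2 + 2*x*y^3 + x*y^2

(a) Degree: a generic line meets the curve in up to 4 points, so deg p = 4.
(b) Reading off the gridlines: the visible y-axis segment lies entirely on the curve.
(c) Matching integer coefficients to the picture gives p.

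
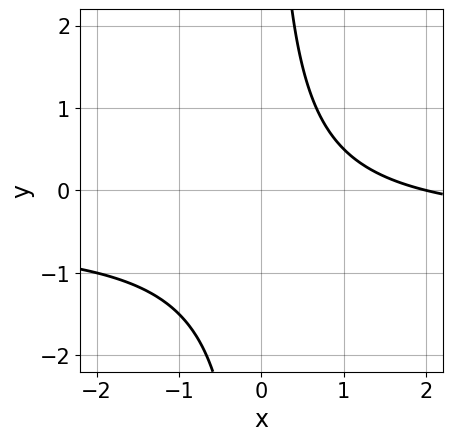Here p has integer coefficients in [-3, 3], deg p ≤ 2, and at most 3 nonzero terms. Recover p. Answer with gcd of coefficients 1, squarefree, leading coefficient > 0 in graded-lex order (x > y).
1. deg p = 2.
2. Against the integer gridlines: it misses every integer gridline on the y-axis; it crosses the x-axis at the gridline x = 2.
3. Solving for integer coefficients yields p as stated.

2*x*y + x - 2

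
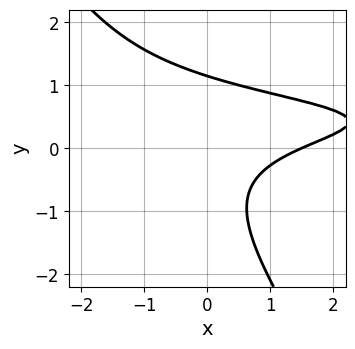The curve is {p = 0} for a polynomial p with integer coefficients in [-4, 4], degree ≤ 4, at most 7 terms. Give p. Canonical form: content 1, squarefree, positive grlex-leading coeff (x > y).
(a) Degree: no degree-2 curve has this shape, so deg p = 3.
(b) Matching integer coefficients to the picture gives p.

3*x*y^2 + 2*y^3 - 3*x*y + 2*x - 3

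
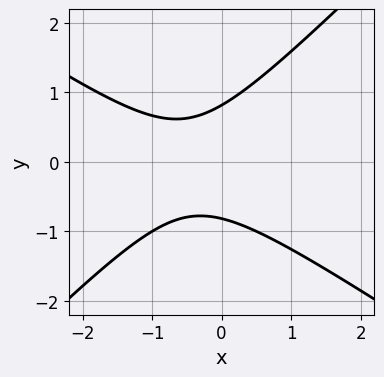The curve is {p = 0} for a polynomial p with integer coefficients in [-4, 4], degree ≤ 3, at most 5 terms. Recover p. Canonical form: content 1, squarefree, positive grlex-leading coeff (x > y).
2*x^2 + x*y - 3*y^2 + 2*x + 2

1. Degree: a generic line meets the curve in up to 2 points, so deg p = 2.
2. Observable constraints: it misses every integer gridline on the x-axis.
3. Matching integer coefficients to the picture gives p.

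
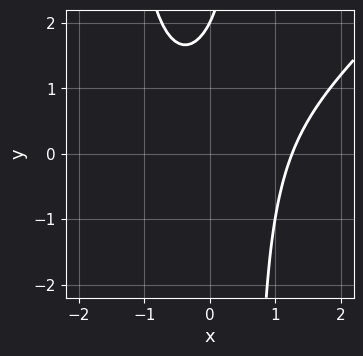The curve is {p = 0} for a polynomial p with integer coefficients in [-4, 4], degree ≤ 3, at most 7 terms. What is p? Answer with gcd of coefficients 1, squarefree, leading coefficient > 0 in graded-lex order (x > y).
(a) The degree is 3 — no degree-2 curve has this shape.
(b) Observable constraints: it crosses the y-axis at the gridline y = 2.
(c) Fitting integer coefficients to these (and the overall shape) gives p.

x^3 - x^2*y - x*y + y - 2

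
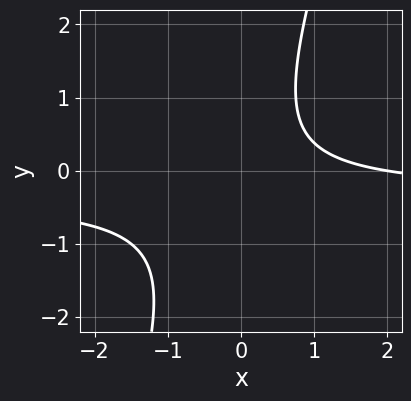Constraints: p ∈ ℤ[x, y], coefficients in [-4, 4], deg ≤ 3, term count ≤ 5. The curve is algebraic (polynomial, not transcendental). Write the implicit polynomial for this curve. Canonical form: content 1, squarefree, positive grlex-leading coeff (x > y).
3*x*y - y^2 + x - 2

deg p = 2.
Checking where it meets the axes: it misses every integer gridline on the y-axis; one x-axis crossing is at x = 2.
These observations pin down the coefficients.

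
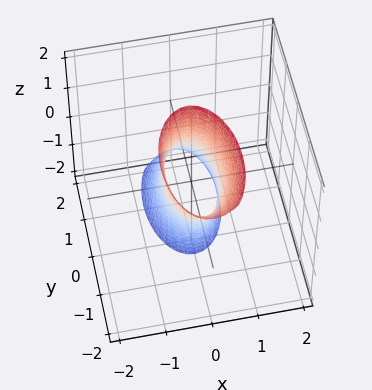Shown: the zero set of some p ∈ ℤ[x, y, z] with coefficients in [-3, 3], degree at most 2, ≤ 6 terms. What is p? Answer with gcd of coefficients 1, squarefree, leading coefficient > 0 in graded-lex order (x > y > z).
3*x^2 + y^2 + y*z - 1

1. deg p = 2. The shape is more complex than any degree-1 surface.
2. Against the integer gridlines: no z-intercept at any integer in the box; among the integer gridlines, it crosses the y-axis at y ∈ {-1, 1}.
3. Putting this together gives p.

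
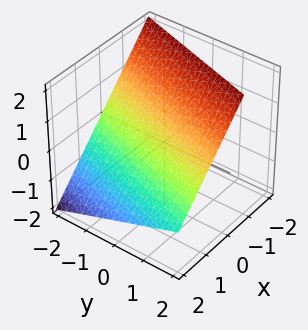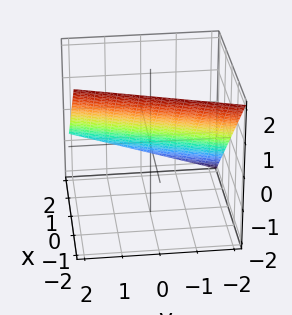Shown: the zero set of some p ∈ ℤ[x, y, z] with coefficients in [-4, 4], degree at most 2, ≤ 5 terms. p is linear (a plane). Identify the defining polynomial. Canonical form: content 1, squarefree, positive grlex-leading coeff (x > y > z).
3*x - y + 3*z - 2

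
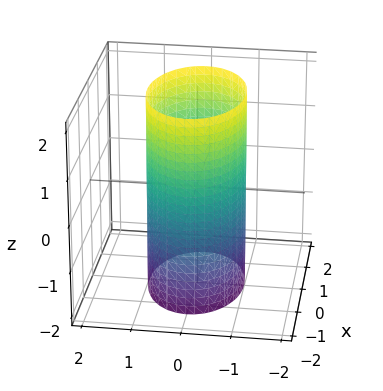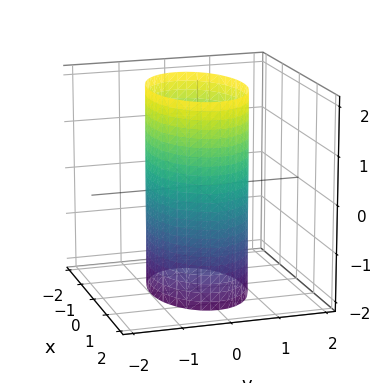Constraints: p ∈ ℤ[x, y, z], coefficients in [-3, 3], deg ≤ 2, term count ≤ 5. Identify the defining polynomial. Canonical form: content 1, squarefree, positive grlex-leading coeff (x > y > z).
x^2 + 2*y^2 - 2

1. The degree is 2 — a cylinder; a quadric.
2. Symmetries: mirror symmetry x ↦ −x ⇒ only even powers of x; mirror symmetry y ↦ −y ⇒ only even powers of y; mirror symmetry z ↦ −z ⇒ only even powers of z.
3. From the visible intercepts: it misses every integer gridline on the z-axis; among the integer gridlines, it crosses the y-axis at y ∈ {-1, 1}.
4. Fitting integer coefficients to these (and the overall shape) gives p.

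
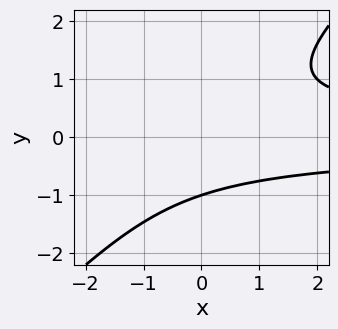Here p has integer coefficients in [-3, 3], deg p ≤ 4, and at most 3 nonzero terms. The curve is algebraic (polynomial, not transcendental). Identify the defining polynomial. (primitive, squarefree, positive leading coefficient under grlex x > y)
x*y^2 - y^3 - 1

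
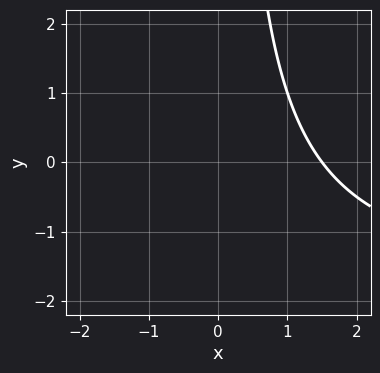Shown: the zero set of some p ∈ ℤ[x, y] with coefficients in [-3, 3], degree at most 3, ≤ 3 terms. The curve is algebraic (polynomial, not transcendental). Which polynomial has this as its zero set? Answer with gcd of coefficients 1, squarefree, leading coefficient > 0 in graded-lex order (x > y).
x*y + 2*x - 3

Degree: the shape is more complex than any degree-1 curve, so deg p = 2.
Against the integer gridlines: no y-intercept at any integer in the box.
Solving for integer coefficients yields p as stated.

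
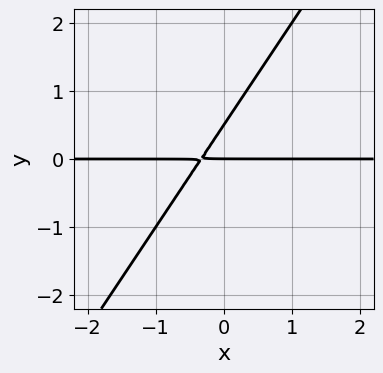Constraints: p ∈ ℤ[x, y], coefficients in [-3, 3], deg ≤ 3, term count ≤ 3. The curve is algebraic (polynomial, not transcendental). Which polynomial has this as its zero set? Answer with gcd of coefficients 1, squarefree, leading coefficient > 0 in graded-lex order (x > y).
(a) The degree is 2 — a generic line meets the curve in up to 2 points.
(b) From the axis intercepts and sections: it meets the y-axis at y = 0 (among the integer gridlines); every point of the x-axis in the box is on the curve.
(c) Together with the visible shape, these determine p as stated.

3*x*y - 2*y^2 + y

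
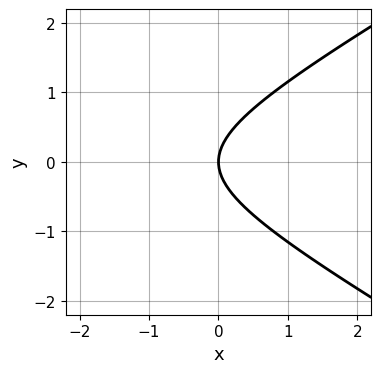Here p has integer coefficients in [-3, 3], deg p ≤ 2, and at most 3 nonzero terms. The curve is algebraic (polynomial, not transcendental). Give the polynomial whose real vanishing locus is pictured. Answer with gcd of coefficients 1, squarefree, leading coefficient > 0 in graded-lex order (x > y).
x^2 - 3*y^2 + 3*x

Degree: no degree-1 curve has this shape, so deg p = 2.
Symmetries: the y ↦ −y reflection is a symmetry, so y appears only in even powers.
Reading off the gridlines: it crosses the x-axis at the gridline x = 0; one y-axis crossing is at y = 0.
Solving for integer coefficients yields p as stated.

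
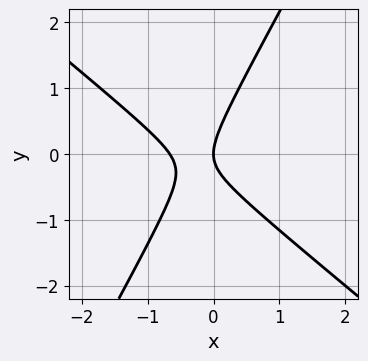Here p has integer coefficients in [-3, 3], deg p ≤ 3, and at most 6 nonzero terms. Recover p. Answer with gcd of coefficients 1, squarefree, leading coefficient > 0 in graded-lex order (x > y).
3*x^2 + 2*x*y - 2*y^2 + 2*x

First, the degree is 2 — a generic line meets the curve in up to 2 points.
Next, checking where it meets the axes: one y-axis crossing is at y = 0; one x-axis crossing is at x = 0.
Finally, the integer polynomial consistent with all of this is the stated p.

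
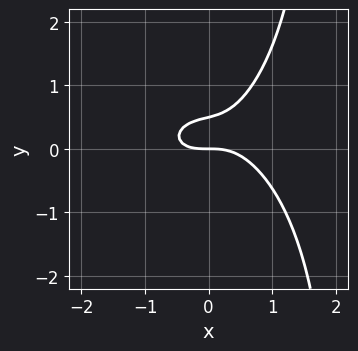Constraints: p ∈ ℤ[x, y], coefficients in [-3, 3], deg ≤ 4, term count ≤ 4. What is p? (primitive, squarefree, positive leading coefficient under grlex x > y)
x^3 + x*y^2 - 2*y^2 + y

First, degree: a generic line meets the curve in up to 3 points, so deg p = 3.
Next, observable constraints: one x-axis crossing is at x = 0; it crosses the y-axis at the gridline y = 0.
Finally, the integer polynomial consistent with all of this is the stated p.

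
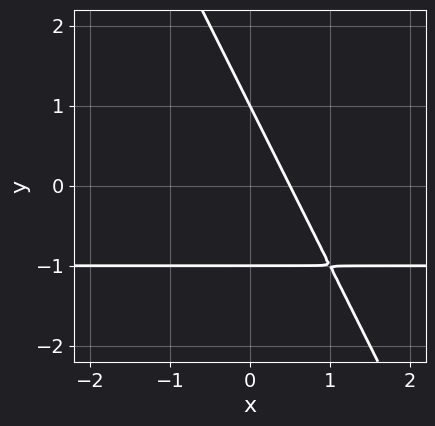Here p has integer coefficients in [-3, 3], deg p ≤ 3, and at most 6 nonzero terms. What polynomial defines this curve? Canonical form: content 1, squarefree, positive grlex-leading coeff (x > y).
1. deg p = 2.
2. Against the integer gridlines: the y-axis gridline crossings are at y ∈ {-1, 1}.
3. Putting this together gives p.

2*x*y + y^2 + 2*x - 1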